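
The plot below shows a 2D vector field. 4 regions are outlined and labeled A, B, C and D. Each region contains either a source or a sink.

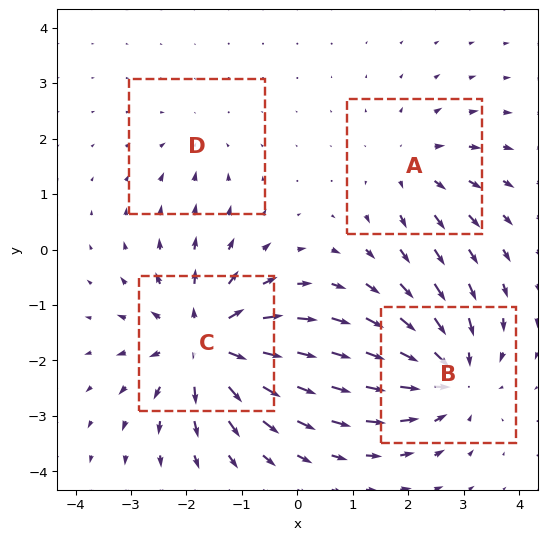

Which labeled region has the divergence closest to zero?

D

Divergence at each region's feature centre — A: about +3, B: about -5, C: about +7, D: about -2. Region D is closest to zero.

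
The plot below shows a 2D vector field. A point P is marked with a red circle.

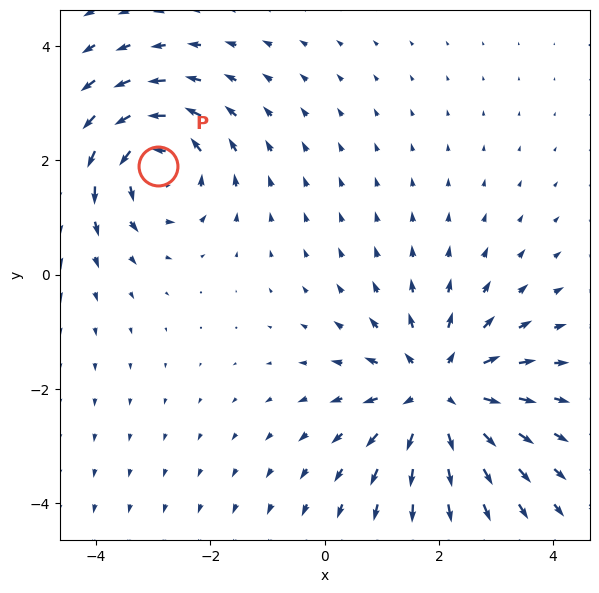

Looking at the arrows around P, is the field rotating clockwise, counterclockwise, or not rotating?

counterclockwise

Near P at (-2.9, 1.9) the arrows circulate counterclockwise. The curl (z-component) there is about +4; positive curl means counterclockwise rotation.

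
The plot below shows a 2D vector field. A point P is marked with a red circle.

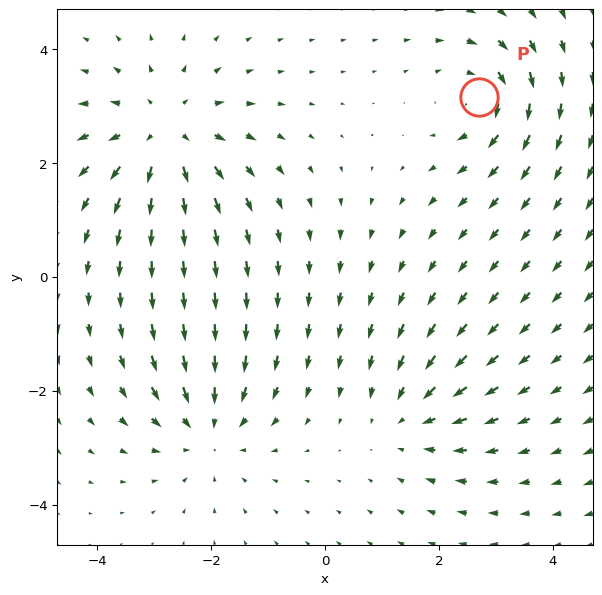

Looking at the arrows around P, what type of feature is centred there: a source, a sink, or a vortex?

vortex

At P (2.7, 3.2) the arrows circulate clockwise. Divergence ≈0, curl about -4 — near-zero divergence with nonzero curl is a vortex.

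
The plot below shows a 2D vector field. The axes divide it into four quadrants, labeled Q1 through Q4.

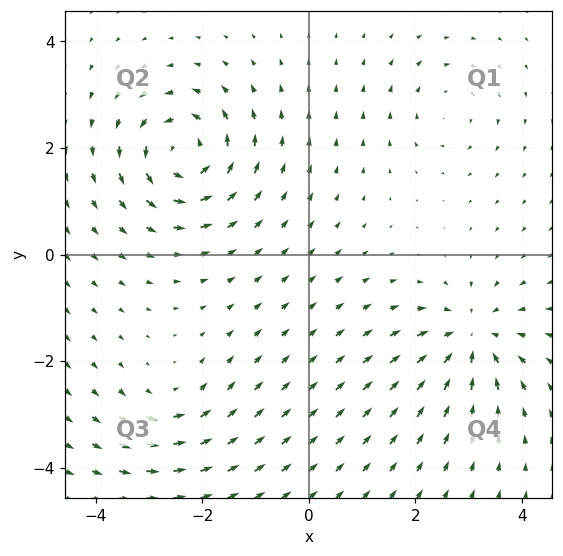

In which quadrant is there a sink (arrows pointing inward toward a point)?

The sink sits at approximately (3.1, -1.6), which lies in quadrant Q4. The divergence there is about -5, negative as expected for a sink.

Q4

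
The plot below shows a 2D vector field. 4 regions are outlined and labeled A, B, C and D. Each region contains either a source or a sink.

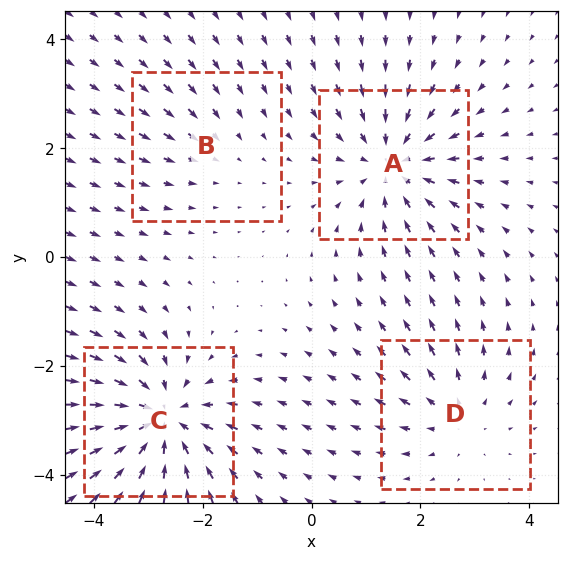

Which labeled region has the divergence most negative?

C

Divergence at each region's feature centre — A: about -5, B: about -2, C: about -6, D: about +3. Region C is most negative.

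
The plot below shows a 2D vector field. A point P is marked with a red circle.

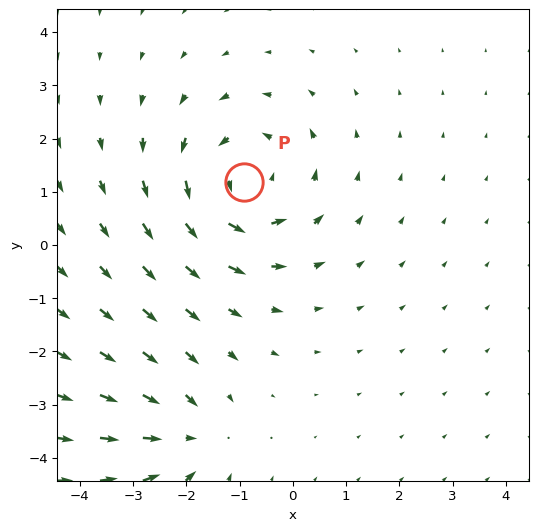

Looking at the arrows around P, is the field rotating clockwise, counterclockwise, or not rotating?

Near P at (-0.9, 1.2) the arrows circulate counterclockwise. The curl (z-component) there is about +4; positive curl means counterclockwise rotation.

counterclockwise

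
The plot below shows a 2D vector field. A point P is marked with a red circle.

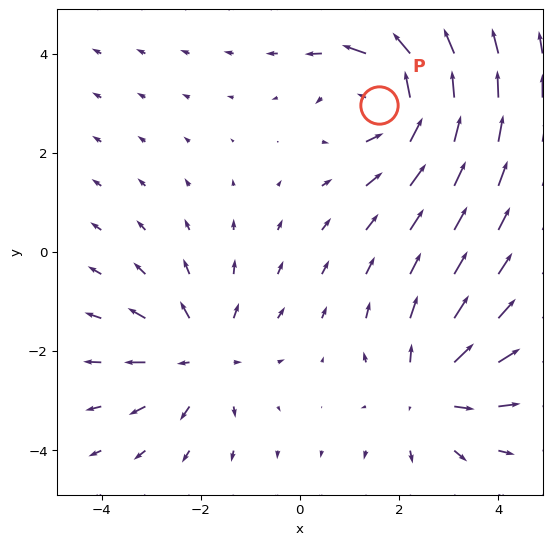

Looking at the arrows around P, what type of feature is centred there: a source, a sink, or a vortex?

vortex

At P (1.6, 3.0) the arrows circulate counterclockwise. Divergence ≈0, curl about +5 — near-zero divergence with nonzero curl is a vortex.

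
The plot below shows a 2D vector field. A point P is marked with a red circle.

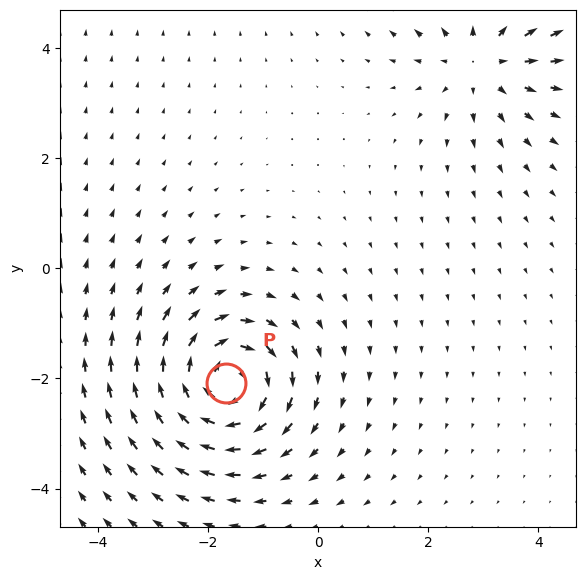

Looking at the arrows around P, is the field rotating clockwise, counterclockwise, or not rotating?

Near P at (-1.7, -2.1) the arrows circulate clockwise. The curl (z-component) there is about -5; negative curl means clockwise rotation.

clockwise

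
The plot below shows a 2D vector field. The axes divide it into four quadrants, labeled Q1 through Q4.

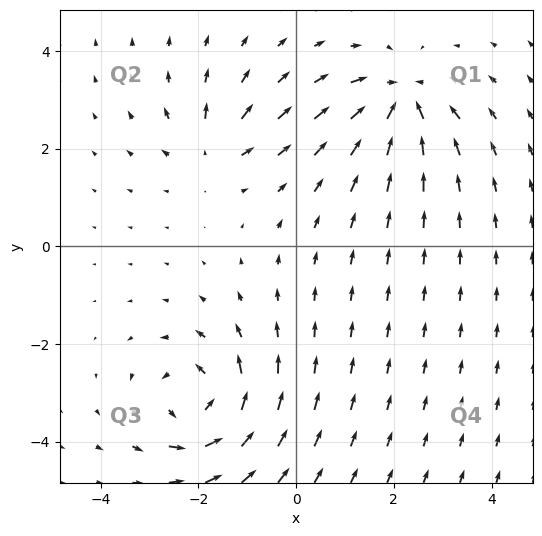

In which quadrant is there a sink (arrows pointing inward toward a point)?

Q1

The sink sits at approximately (2.2, 3.0), which lies in quadrant Q1. The divergence there is about -6, negative as expected for a sink.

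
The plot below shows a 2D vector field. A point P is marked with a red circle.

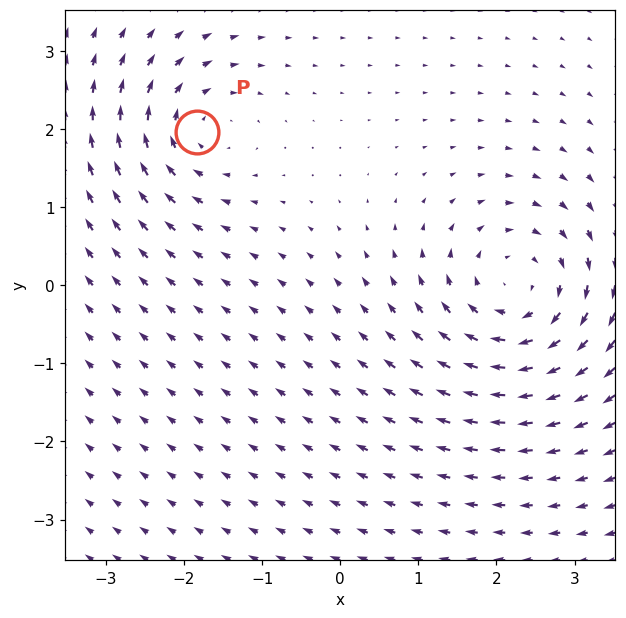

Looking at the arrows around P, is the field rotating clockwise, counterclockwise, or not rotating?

Near P at (-1.8, 2.0) the arrows circulate clockwise. The curl (z-component) there is about -4; negative curl means clockwise rotation.

clockwise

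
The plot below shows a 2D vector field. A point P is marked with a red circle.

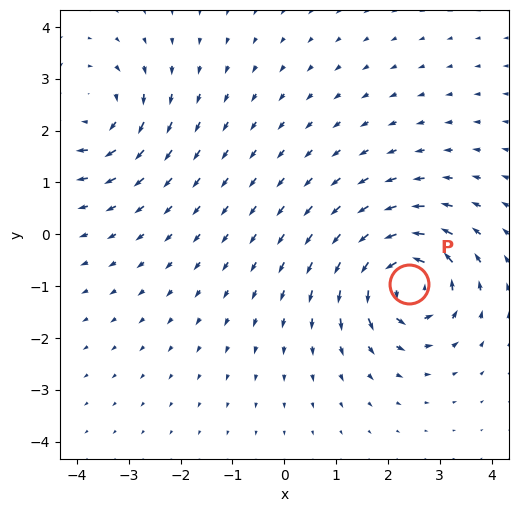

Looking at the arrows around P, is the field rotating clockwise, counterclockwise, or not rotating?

Near P at (2.4, -1.0) the arrows circulate counterclockwise. The curl (z-component) there is about +7; positive curl means counterclockwise rotation.

counterclockwise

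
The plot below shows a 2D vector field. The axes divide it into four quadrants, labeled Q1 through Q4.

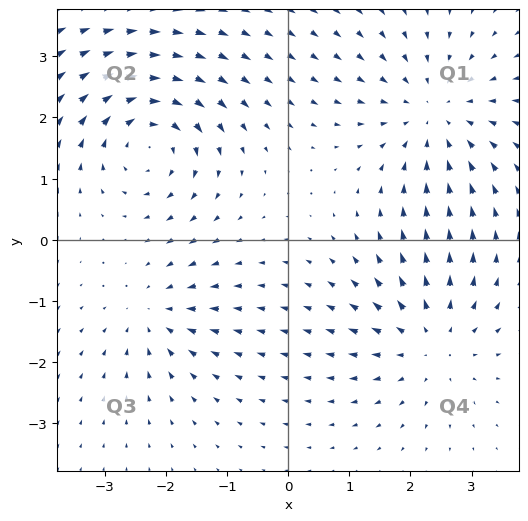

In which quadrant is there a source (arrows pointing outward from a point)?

Q4

The source sits at approximately (2.3, -1.7), which lies in quadrant Q4. The divergence there is about +4, positive as expected for a source.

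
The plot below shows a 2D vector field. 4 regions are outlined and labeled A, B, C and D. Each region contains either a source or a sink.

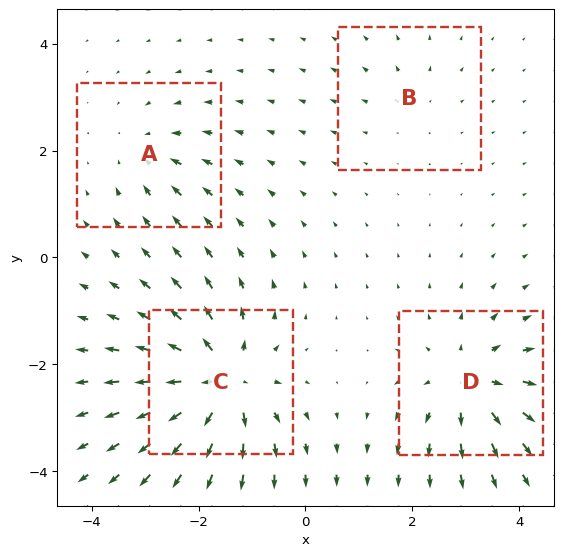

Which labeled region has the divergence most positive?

C

Divergence at each region's feature centre — A: about -4, B: about +2, C: about +8, D: about +6. Region C is most positive.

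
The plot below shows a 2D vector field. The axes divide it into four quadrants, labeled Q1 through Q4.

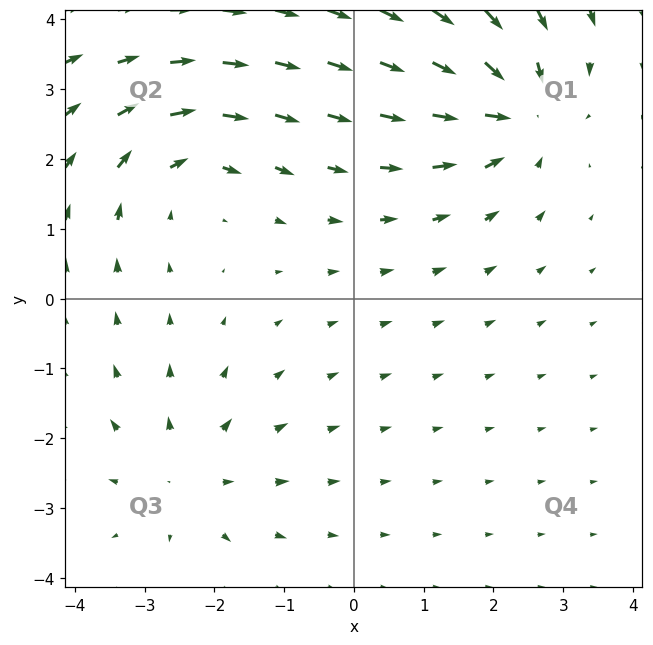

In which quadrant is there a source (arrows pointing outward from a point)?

The source sits at approximately (-2.4, -2.5), which lies in quadrant Q3. The divergence there is about +3, positive as expected for a source.

Q3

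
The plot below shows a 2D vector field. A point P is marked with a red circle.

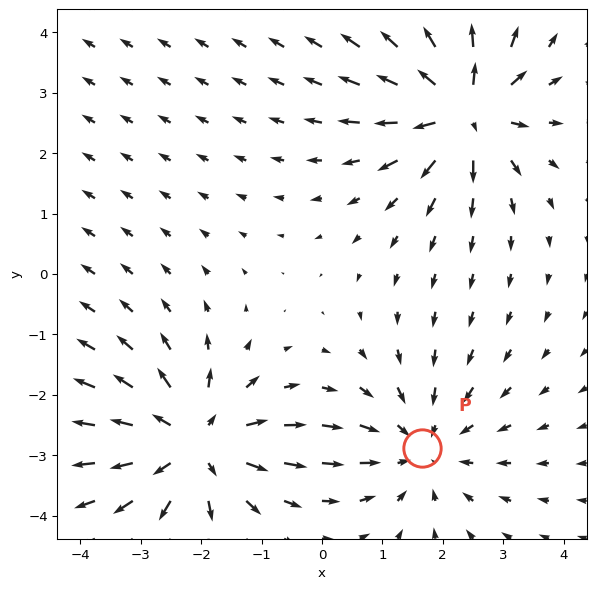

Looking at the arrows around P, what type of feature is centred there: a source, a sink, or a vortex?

sink

At P (1.7, -2.9) the arrows converge inward. Divergence about -3, curl ≈0 — negative divergence with near-zero curl is a sink.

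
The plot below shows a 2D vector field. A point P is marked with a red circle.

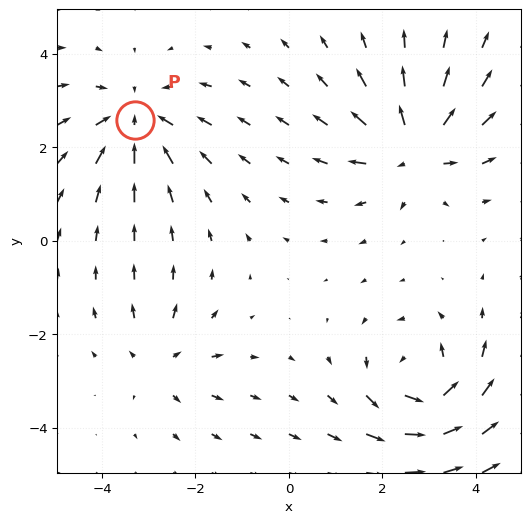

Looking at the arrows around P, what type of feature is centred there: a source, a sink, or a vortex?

sink

At P (-3.3, 2.6) the arrows converge inward. Divergence about -4, curl ≈0 — negative divergence with near-zero curl is a sink.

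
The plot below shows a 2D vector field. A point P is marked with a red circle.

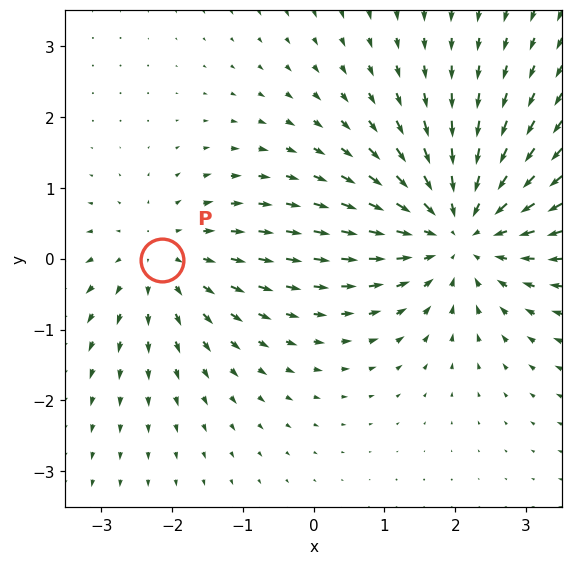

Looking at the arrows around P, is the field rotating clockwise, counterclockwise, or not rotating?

Near P at (-2.1, -0.0) the arrows show no circulation. The curl there is ≈0.

not rotating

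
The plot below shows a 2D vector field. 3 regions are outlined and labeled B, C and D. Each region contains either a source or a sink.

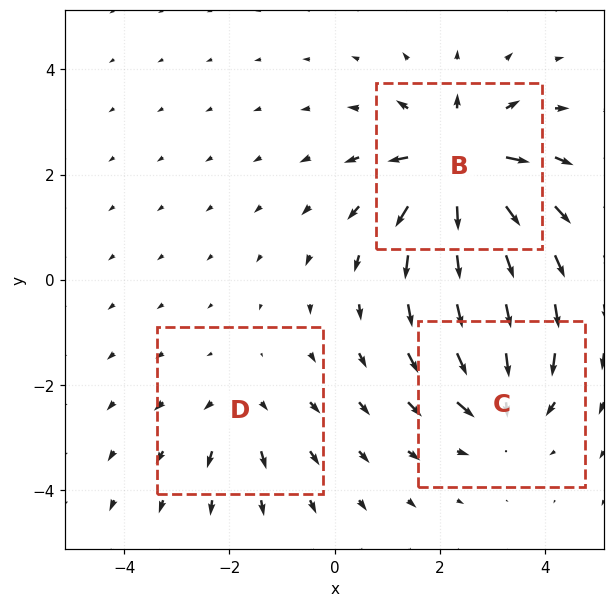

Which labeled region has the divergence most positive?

B

Divergence at each region's feature centre — B: about +6, C: about -4, D: about +2. Region B is most positive.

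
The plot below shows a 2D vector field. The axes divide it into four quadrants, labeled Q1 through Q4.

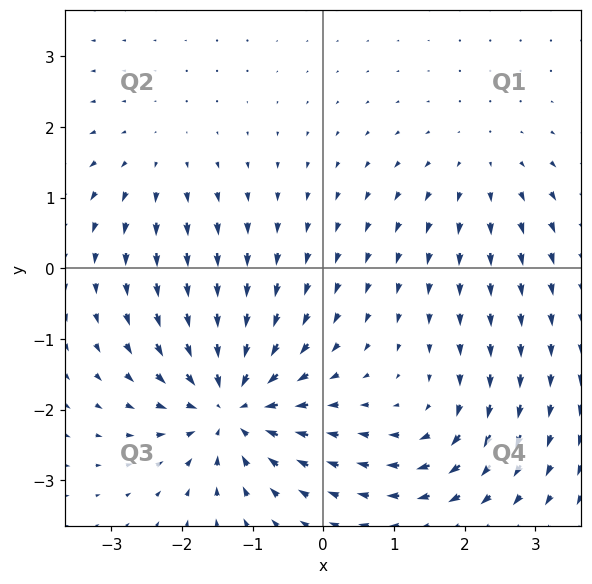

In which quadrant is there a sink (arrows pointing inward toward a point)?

Q3

The sink sits at approximately (-1.3, -1.9), which lies in quadrant Q3. The divergence there is about -6, negative as expected for a sink.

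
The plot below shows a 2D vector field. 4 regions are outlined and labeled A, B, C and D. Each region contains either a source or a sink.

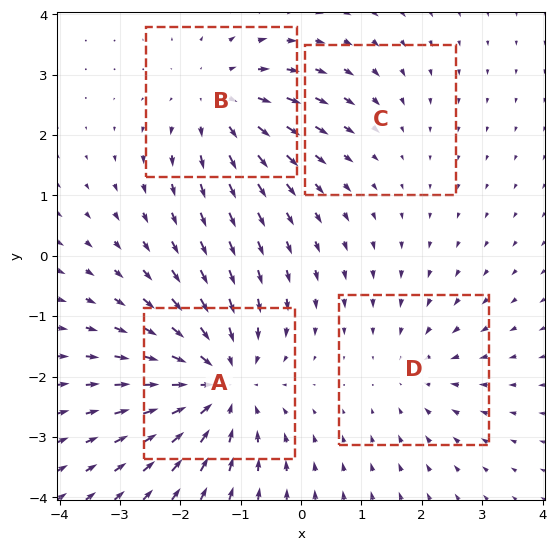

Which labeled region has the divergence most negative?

A

Divergence at each region's feature centre — A: about -6, B: about +4, C: about -2, D: about -3. Region A is most negative.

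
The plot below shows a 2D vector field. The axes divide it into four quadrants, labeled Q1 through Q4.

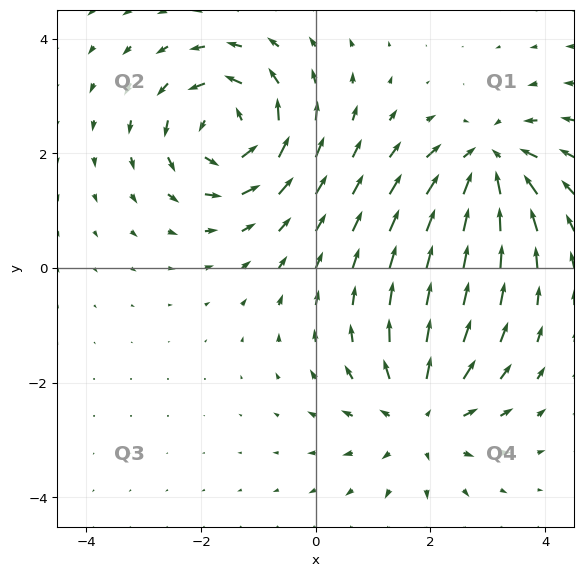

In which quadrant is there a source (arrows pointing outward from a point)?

Q4

The source sits at approximately (1.8, -2.6), which lies in quadrant Q4. The divergence there is about +4, positive as expected for a source.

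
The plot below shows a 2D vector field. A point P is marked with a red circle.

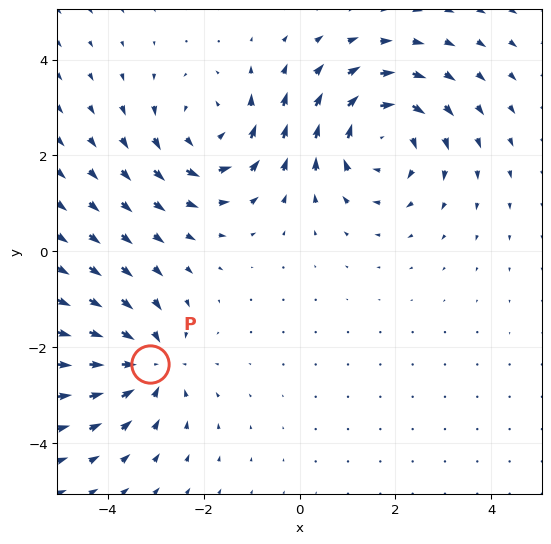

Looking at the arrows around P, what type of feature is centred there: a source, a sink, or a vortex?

At P (-3.1, -2.3) the arrows converge inward. Divergence about -4, curl ≈0 — negative divergence with near-zero curl is a sink.

sink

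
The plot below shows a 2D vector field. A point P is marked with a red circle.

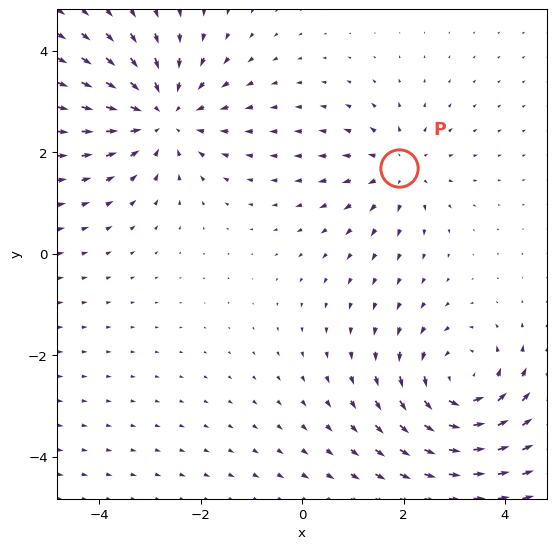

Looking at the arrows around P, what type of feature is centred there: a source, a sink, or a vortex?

source

At P (1.9, 1.7) the arrows spread outward. Divergence about +3, curl ≈0 — positive divergence with near-zero curl is a source.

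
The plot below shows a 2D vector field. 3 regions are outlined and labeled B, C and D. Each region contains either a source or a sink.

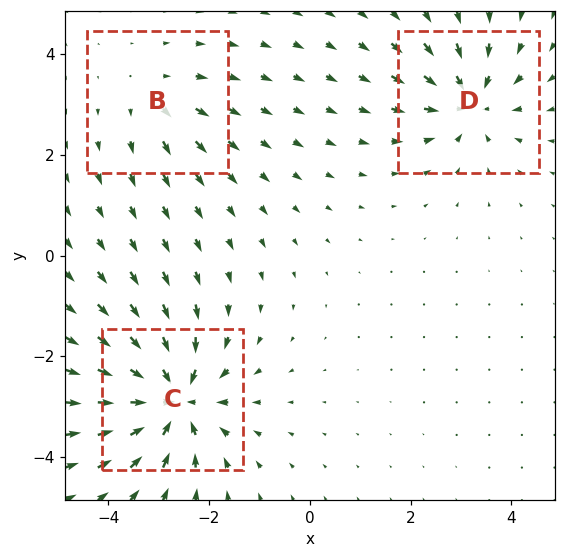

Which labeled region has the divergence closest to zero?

B

Divergence at each region's feature centre — B: about +2, C: about -6, D: about -4. Region B is closest to zero.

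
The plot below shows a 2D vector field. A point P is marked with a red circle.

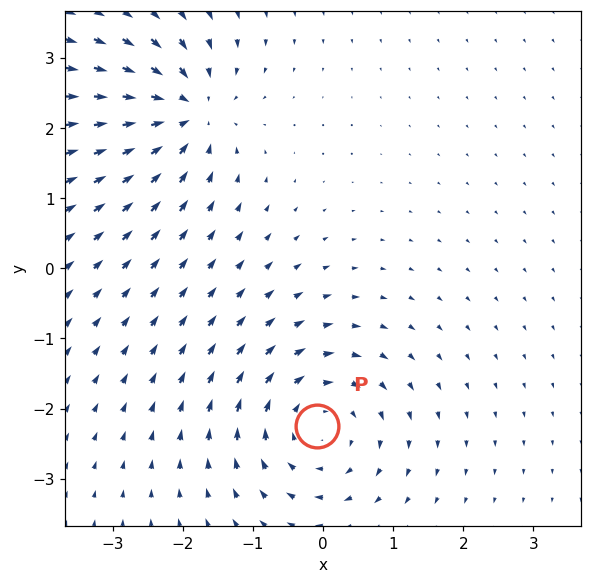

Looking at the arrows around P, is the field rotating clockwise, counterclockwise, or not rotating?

Near P at (-0.1, -2.3) the arrows circulate clockwise. The curl (z-component) there is about -4; negative curl means clockwise rotation.

clockwise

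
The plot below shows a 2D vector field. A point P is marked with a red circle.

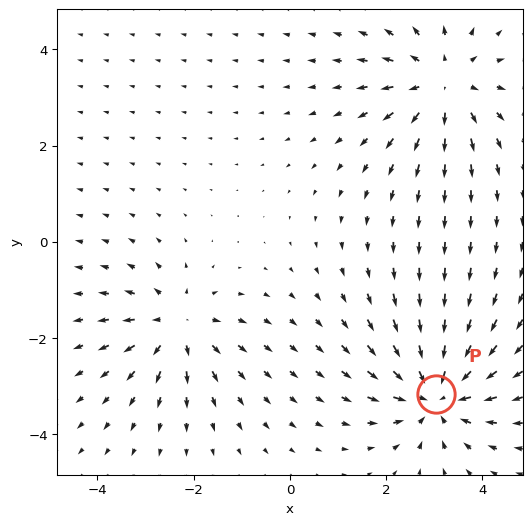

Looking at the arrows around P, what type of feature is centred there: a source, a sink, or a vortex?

At P (3.0, -3.2) the arrows converge inward. Divergence about -5, curl ≈0 — negative divergence with near-zero curl is a sink.

sink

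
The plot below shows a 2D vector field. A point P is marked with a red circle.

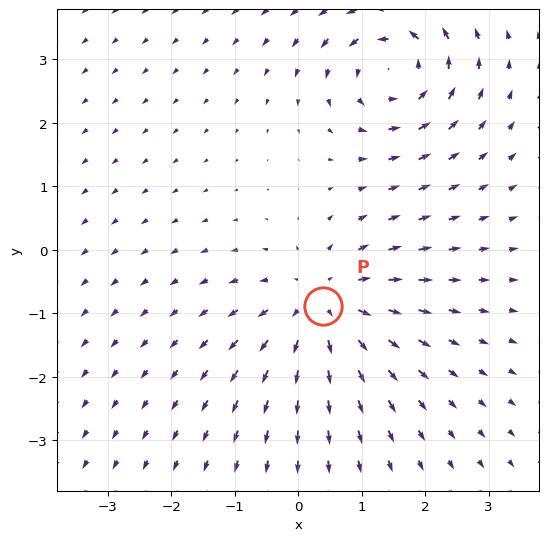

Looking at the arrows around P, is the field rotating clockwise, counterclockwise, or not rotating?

Near P at (0.4, -0.9) the arrows show no circulation. The curl there is ≈0.

not rotating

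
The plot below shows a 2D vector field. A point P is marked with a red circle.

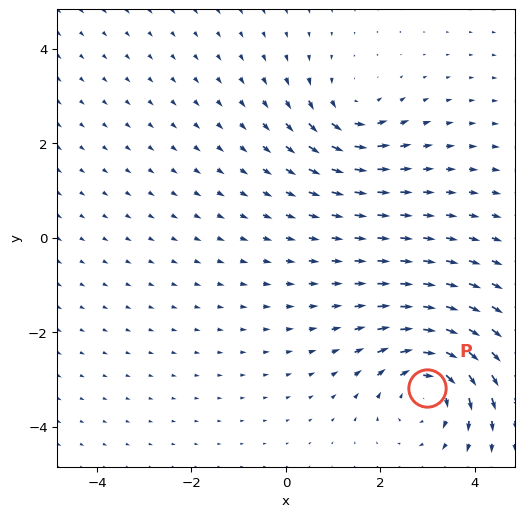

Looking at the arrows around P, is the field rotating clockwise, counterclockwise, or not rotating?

Near P at (3.0, -3.2) the arrows circulate clockwise. The curl (z-component) there is about -5; negative curl means clockwise rotation.

clockwise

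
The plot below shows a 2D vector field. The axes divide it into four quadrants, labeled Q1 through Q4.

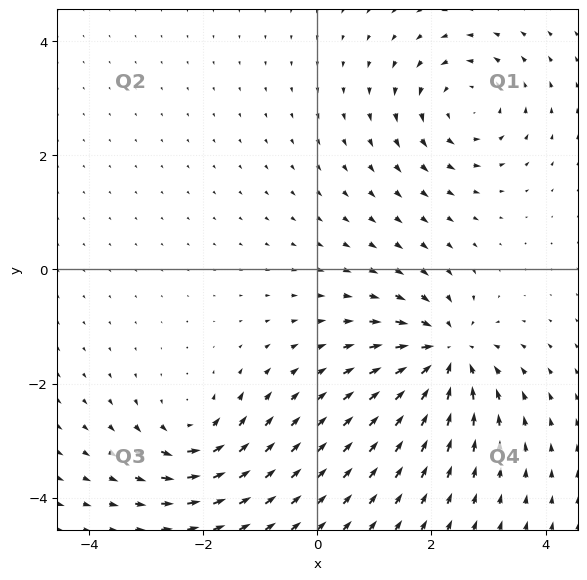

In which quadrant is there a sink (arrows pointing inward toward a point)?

The sink sits at approximately (2.3, -1.5), which lies in quadrant Q4. The divergence there is about -5, negative as expected for a sink.

Q4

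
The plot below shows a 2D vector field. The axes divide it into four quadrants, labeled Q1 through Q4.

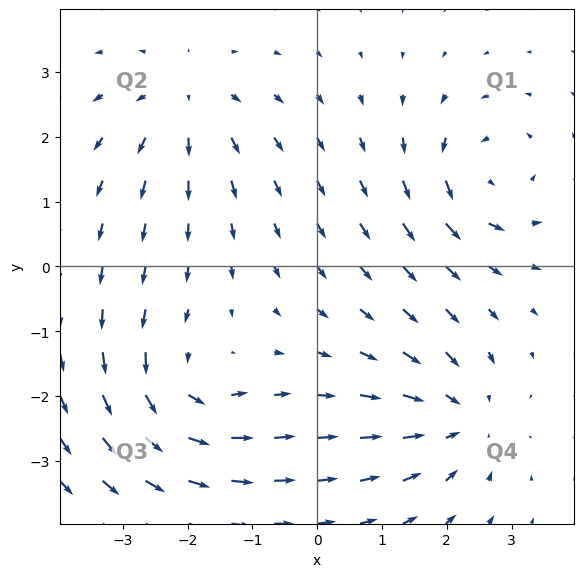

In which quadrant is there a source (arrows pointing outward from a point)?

Q2

The source sits at approximately (-2.0, 2.6), which lies in quadrant Q2. The divergence there is about +4, positive as expected for a source.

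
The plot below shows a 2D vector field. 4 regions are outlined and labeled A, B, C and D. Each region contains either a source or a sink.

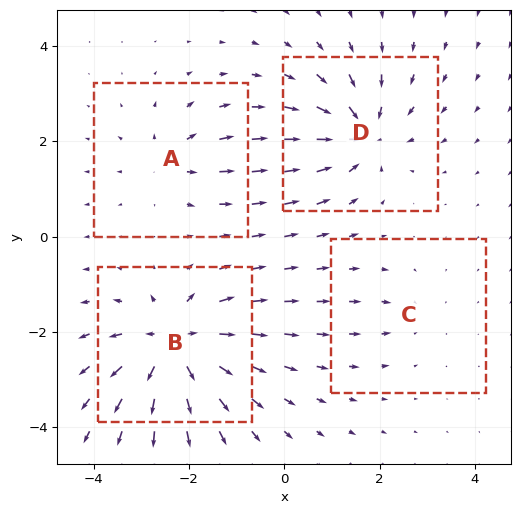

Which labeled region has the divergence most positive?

B

Divergence at each region's feature centre — A: about +4, B: about +8, C: about -2, D: about -6. Region B is most positive.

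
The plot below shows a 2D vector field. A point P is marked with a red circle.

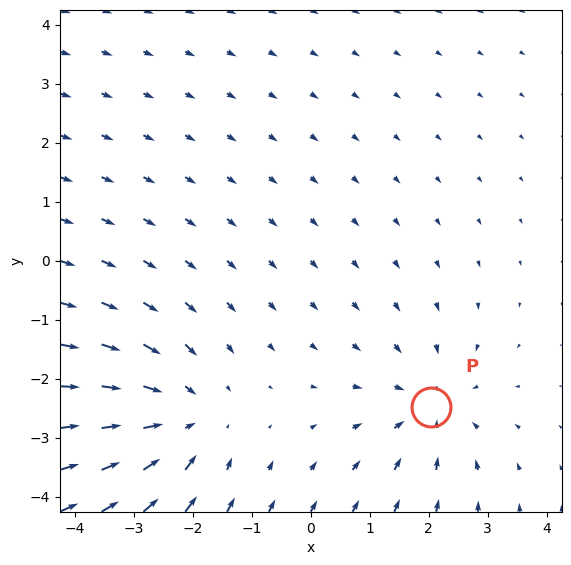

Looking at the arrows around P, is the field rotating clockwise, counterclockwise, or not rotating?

not rotating

Near P at (2.0, -2.5) the arrows show no circulation. The curl there is ≈0.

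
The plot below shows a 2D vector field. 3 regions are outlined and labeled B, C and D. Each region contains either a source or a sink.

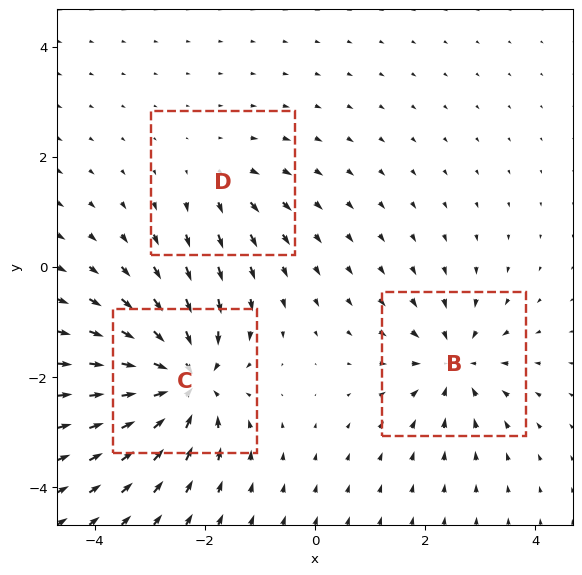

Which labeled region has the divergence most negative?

Divergence at each region's feature centre — B: about -4, C: about -6, D: about +2. Region C is most negative.

C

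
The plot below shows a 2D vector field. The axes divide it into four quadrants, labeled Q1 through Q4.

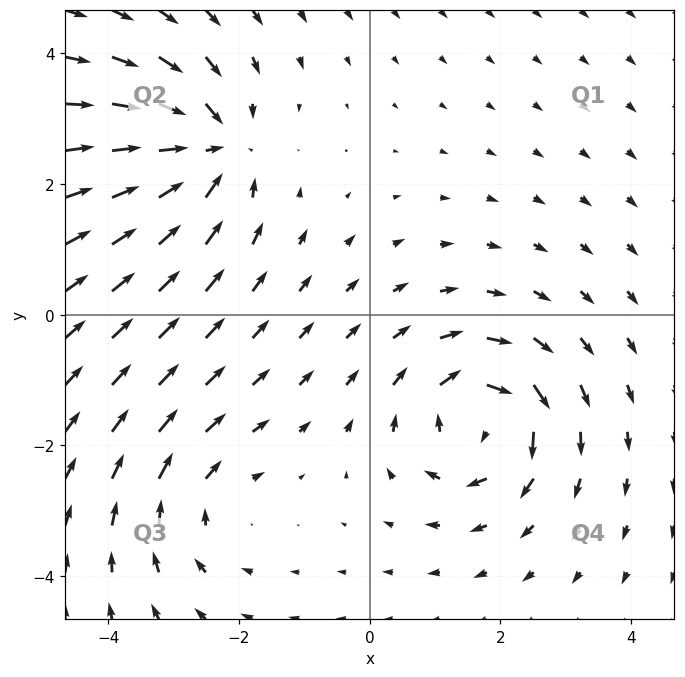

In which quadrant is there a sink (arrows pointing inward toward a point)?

Q2

The sink sits at approximately (-2.5, 2.5), which lies in quadrant Q2. The divergence there is about -6, negative as expected for a sink.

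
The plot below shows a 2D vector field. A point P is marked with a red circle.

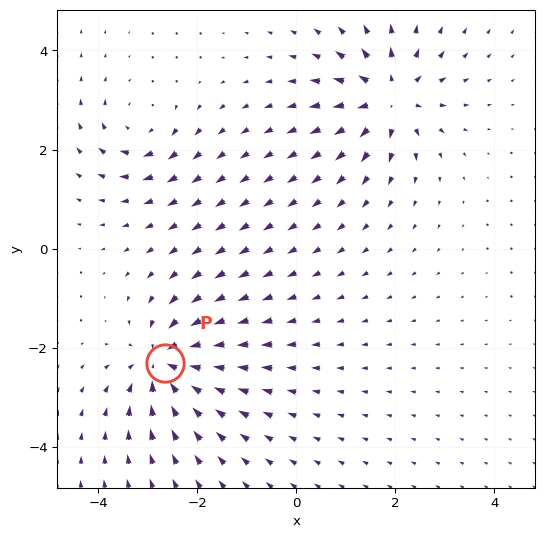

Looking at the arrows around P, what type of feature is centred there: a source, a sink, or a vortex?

At P (-2.6, -2.3) the arrows converge inward. Divergence about -6, curl ≈0 — negative divergence with near-zero curl is a sink.

sink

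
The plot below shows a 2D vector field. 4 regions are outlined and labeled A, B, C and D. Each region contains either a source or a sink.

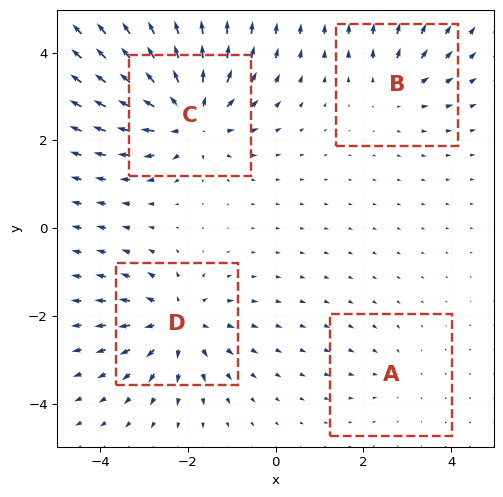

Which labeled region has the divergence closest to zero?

A

Divergence at each region's feature centre — A: about -2, B: about +3, C: about +7, D: about +5. Region A is closest to zero.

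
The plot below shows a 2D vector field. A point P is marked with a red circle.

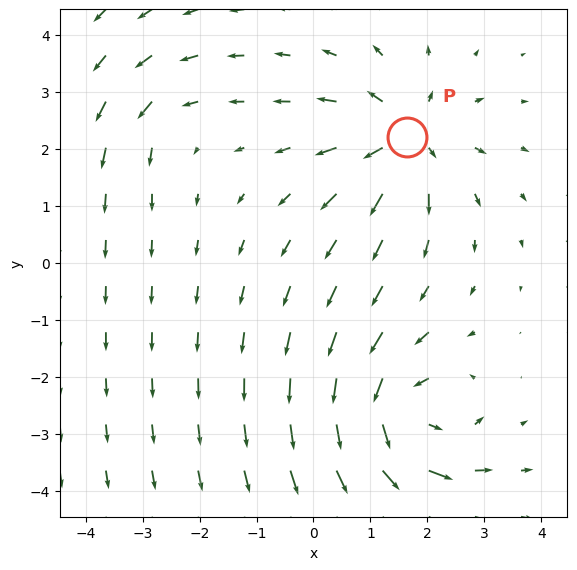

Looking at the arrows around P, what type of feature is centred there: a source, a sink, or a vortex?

At P (1.6, 2.2) the arrows spread outward. Divergence about +6, curl ≈0 — positive divergence with near-zero curl is a source.

source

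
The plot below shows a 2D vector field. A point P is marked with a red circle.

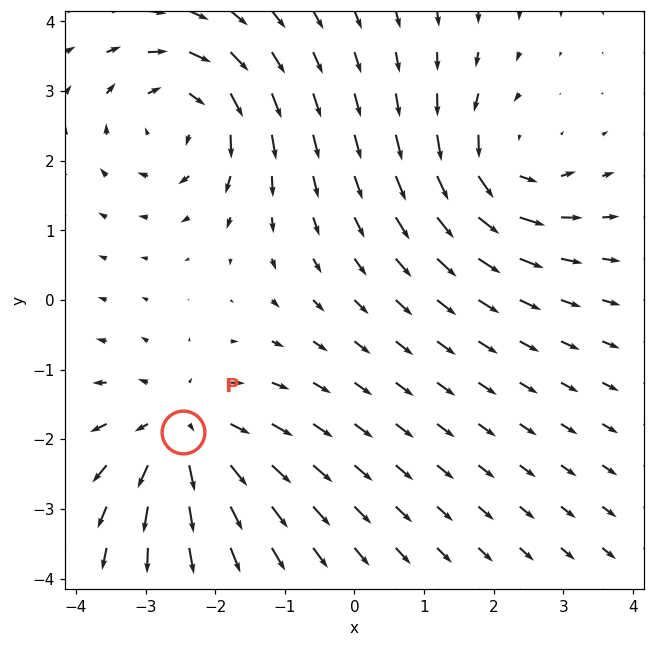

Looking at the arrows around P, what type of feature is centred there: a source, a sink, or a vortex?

source

At P (-2.5, -1.9) the arrows spread outward. Divergence about +5, curl ≈0 — positive divergence with near-zero curl is a source.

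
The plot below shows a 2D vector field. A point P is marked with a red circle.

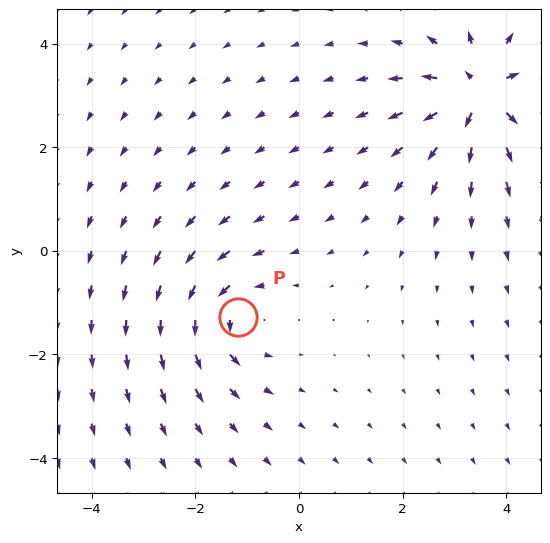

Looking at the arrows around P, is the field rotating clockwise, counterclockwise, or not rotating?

counterclockwise

Near P at (-1.2, -1.3) the arrows circulate counterclockwise. The curl (z-component) there is about +4; positive curl means counterclockwise rotation.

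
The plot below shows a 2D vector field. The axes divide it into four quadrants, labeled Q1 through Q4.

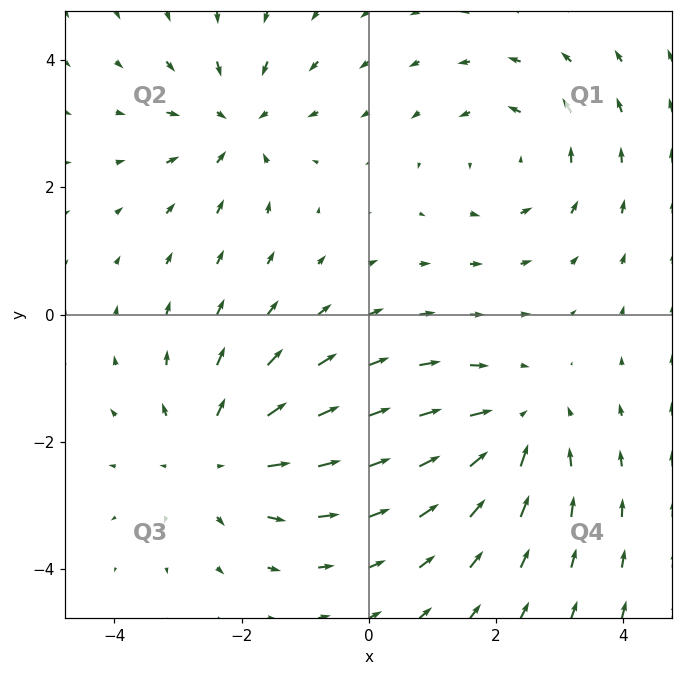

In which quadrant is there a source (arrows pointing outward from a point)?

The source sits at approximately (-2.4, -2.2), which lies in quadrant Q3. The divergence there is about +3, positive as expected for a source.

Q3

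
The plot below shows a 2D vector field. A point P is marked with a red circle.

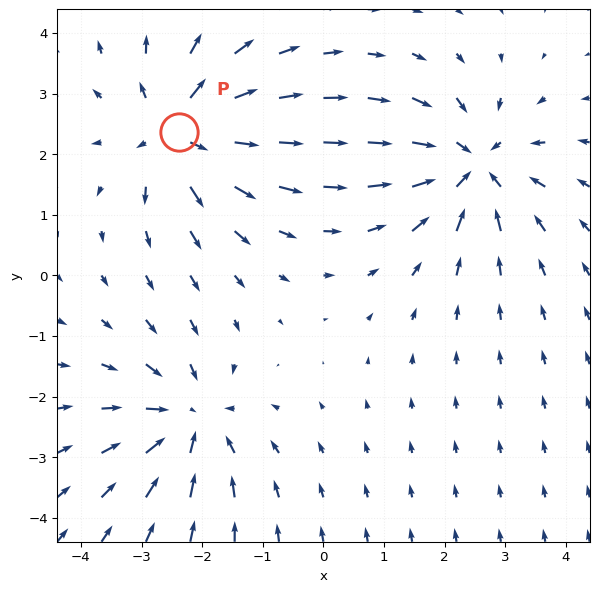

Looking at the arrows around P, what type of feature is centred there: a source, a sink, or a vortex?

At P (-2.4, 2.4) the arrows spread outward. Divergence about +5, curl ≈0 — positive divergence with near-zero curl is a source.

source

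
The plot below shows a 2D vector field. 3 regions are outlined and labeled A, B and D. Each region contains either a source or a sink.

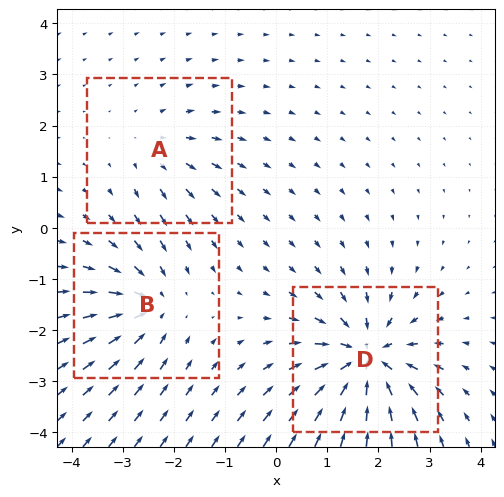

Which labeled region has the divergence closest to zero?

Divergence at each region's feature centre — A: about +3, B: about -4, D: about -7. Region A is closest to zero.

A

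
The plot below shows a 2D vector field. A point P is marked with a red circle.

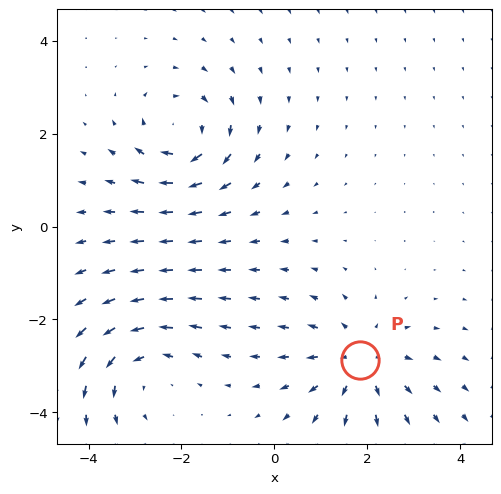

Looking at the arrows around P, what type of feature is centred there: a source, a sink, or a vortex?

source

At P (1.8, -2.9) the arrows spread outward. Divergence about +4, curl ≈0 — positive divergence with near-zero curl is a source.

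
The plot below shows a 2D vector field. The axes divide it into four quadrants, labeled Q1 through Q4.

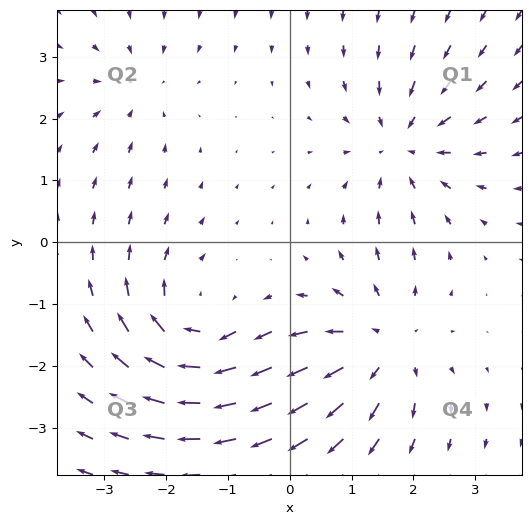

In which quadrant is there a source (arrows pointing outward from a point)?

The source sits at approximately (1.5, -1.7), which lies in quadrant Q4. The divergence there is about +4, positive as expected for a source.

Q4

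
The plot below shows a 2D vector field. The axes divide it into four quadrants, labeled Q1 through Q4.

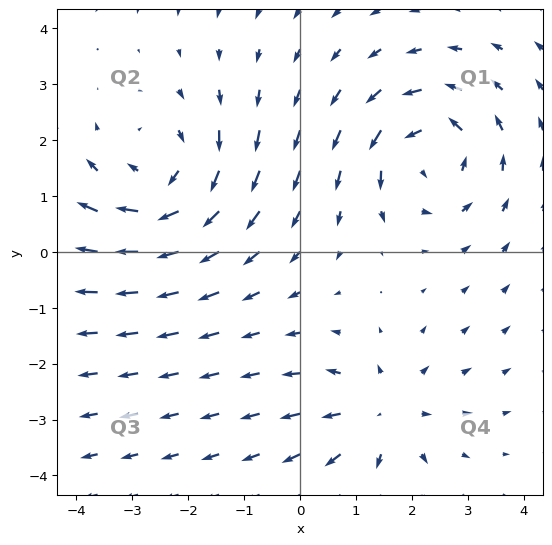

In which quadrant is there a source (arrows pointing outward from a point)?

The source sits at approximately (1.5, -2.9), which lies in quadrant Q4. The divergence there is about +3, positive as expected for a source.

Q4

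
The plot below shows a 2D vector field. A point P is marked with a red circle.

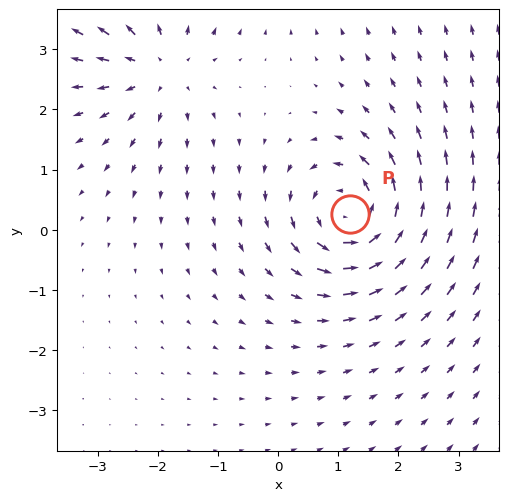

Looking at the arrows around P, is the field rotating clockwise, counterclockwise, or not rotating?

counterclockwise

Near P at (1.2, 0.3) the arrows circulate counterclockwise. The curl (z-component) there is about +6; positive curl means counterclockwise rotation.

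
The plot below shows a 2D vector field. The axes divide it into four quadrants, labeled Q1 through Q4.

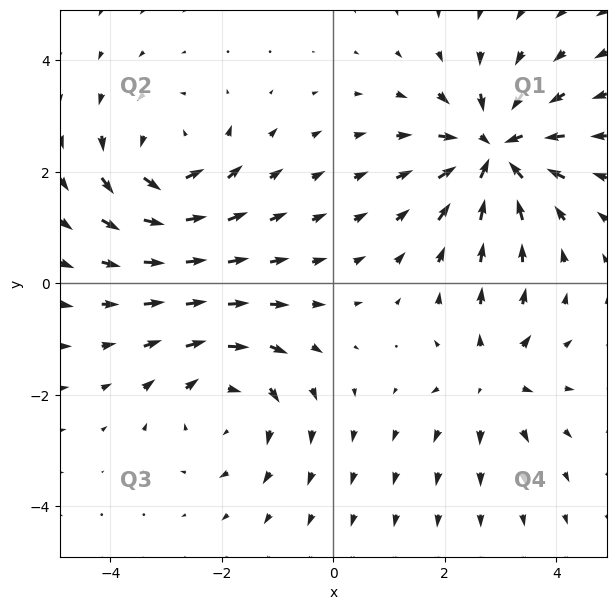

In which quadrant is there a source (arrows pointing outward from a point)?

Q4

The source sits at approximately (2.8, -1.7), which lies in quadrant Q4. The divergence there is about +3, positive as expected for a source.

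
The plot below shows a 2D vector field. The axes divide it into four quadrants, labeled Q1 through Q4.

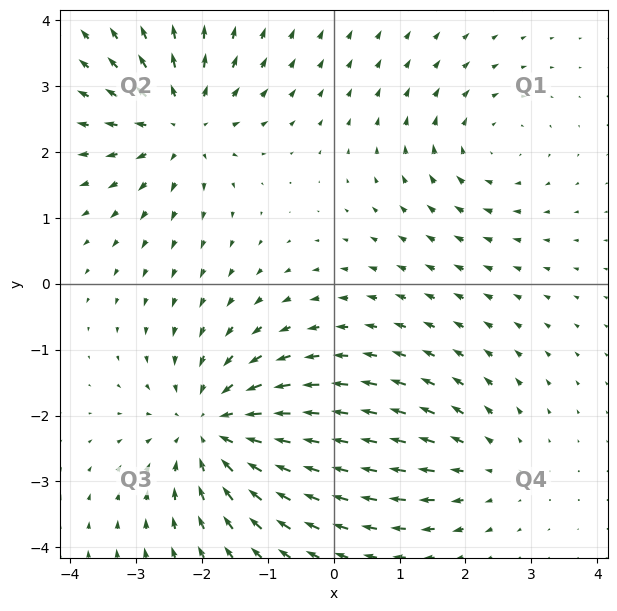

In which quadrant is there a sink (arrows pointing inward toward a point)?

The sink sits at approximately (-1.8, -2.2), which lies in quadrant Q3. The divergence there is about -4, negative as expected for a sink.

Q3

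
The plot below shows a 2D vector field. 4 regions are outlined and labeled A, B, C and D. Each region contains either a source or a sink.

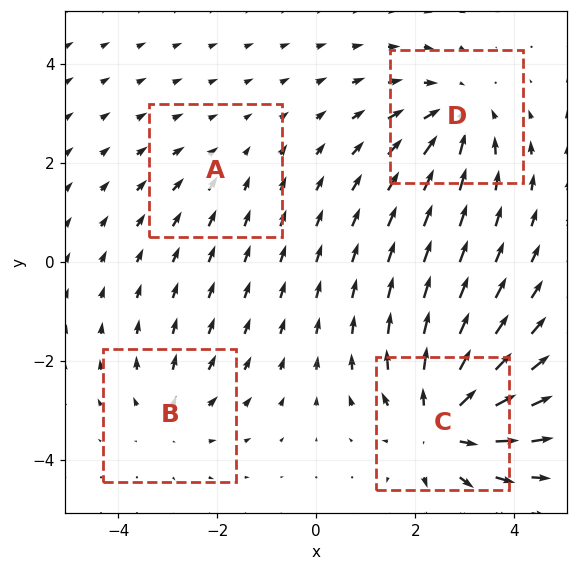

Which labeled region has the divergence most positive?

Divergence at each region's feature centre — A: about -2, B: about +3, C: about +6, D: about -4. Region C is most positive.

C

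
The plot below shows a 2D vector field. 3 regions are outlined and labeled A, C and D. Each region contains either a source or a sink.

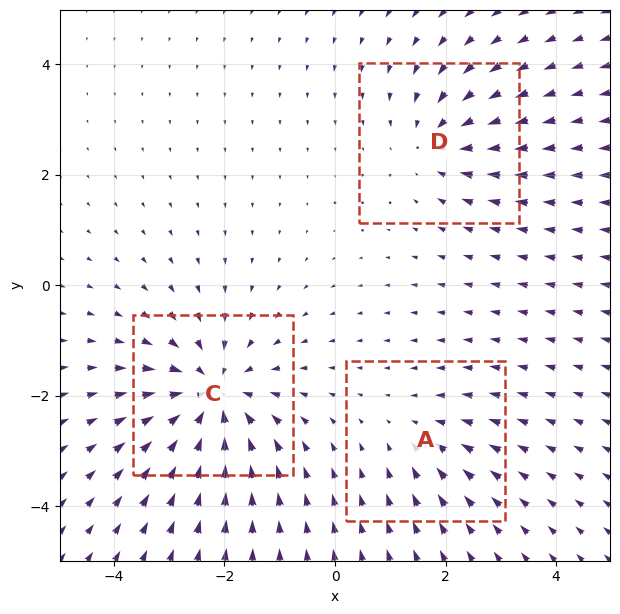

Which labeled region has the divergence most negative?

Divergence at each region's feature centre — A: about -2, C: about -5, D: about -3. Region C is most negative.

C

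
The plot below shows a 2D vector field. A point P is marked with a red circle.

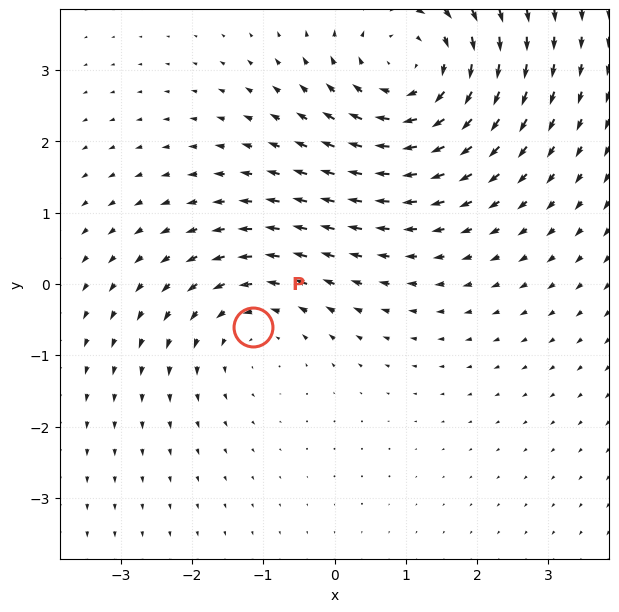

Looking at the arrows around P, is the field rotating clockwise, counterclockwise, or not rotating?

Near P at (-1.1, -0.6) the arrows circulate counterclockwise. The curl (z-component) there is about +3; positive curl means counterclockwise rotation.

counterclockwise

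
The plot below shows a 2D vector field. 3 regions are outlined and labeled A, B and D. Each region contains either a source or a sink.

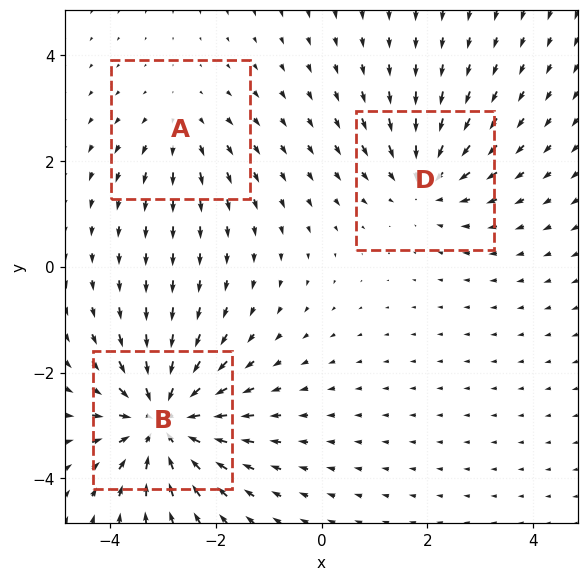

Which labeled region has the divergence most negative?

B

Divergence at each region's feature centre — A: about +2, B: about -5, D: about -3. Region B is most negative.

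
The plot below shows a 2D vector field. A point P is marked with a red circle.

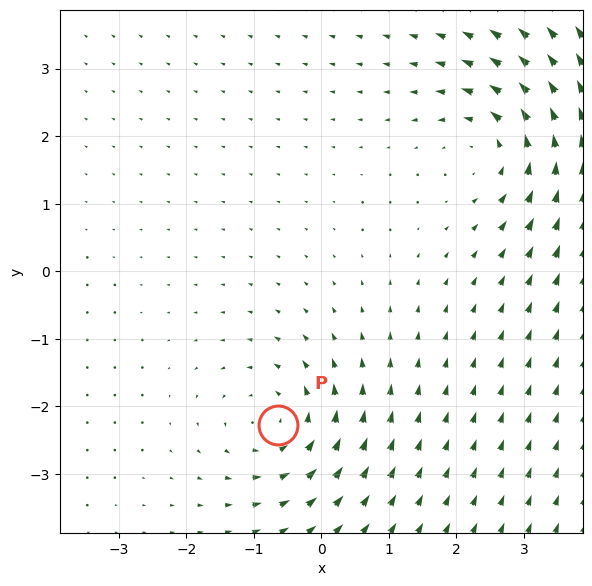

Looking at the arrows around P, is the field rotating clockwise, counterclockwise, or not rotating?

counterclockwise

Near P at (-0.6, -2.3) the arrows circulate counterclockwise. The curl (z-component) there is about +4; positive curl means counterclockwise rotation.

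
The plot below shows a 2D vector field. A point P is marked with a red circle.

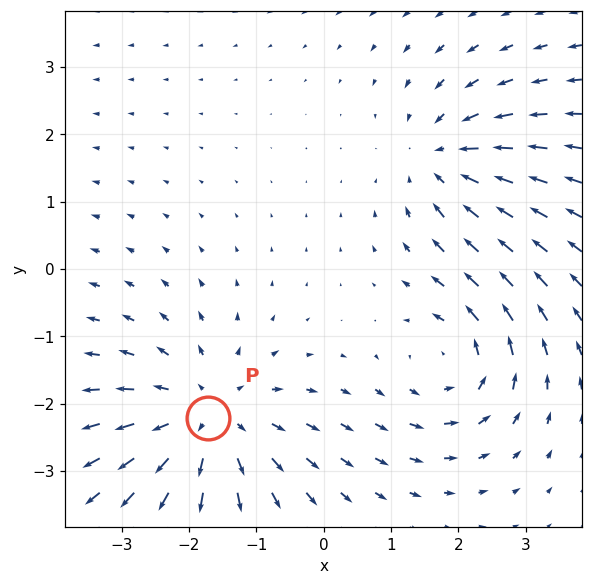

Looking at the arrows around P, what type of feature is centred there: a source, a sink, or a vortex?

source

At P (-1.7, -2.2) the arrows spread outward. Divergence about +4, curl ≈0 — positive divergence with near-zero curl is a source.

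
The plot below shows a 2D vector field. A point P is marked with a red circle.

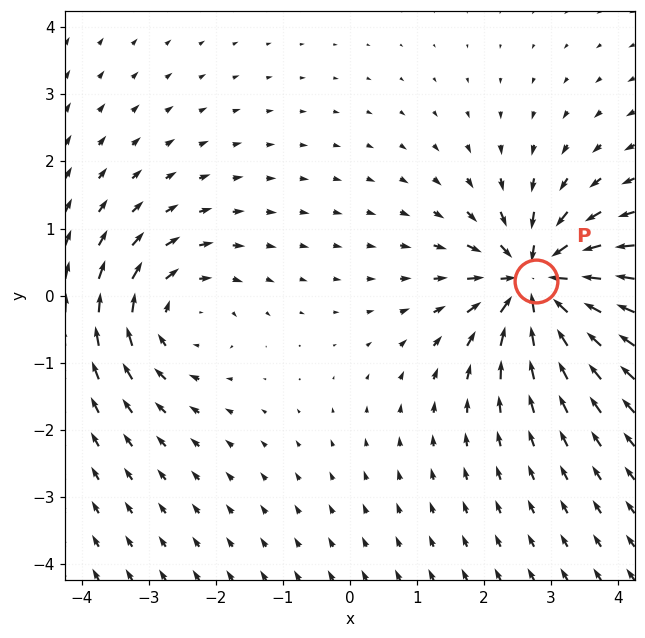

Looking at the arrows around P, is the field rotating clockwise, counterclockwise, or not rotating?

Near P at (2.8, 0.2) the arrows show no circulation. The curl there is ≈0.

not rotating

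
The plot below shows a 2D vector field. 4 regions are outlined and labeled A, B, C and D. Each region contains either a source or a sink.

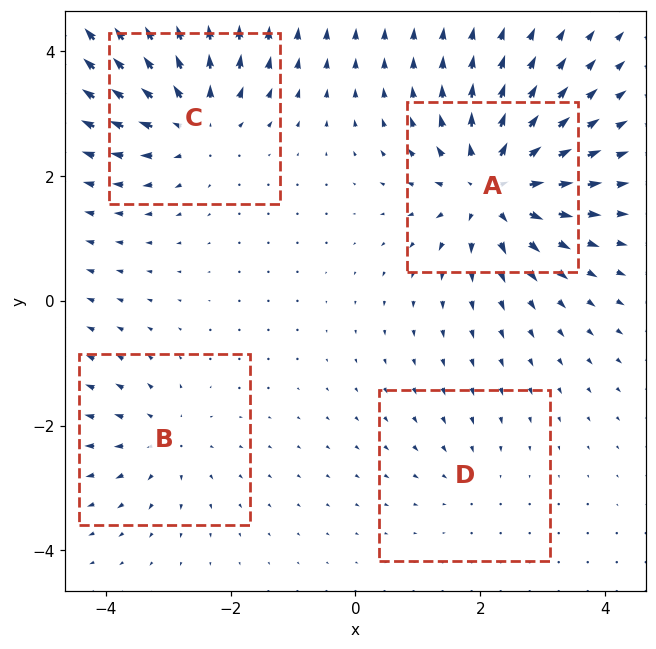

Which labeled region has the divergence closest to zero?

Divergence at each region's feature centre — A: about +8, B: about +4, C: about +6, D: about -2. Region D is closest to zero.

D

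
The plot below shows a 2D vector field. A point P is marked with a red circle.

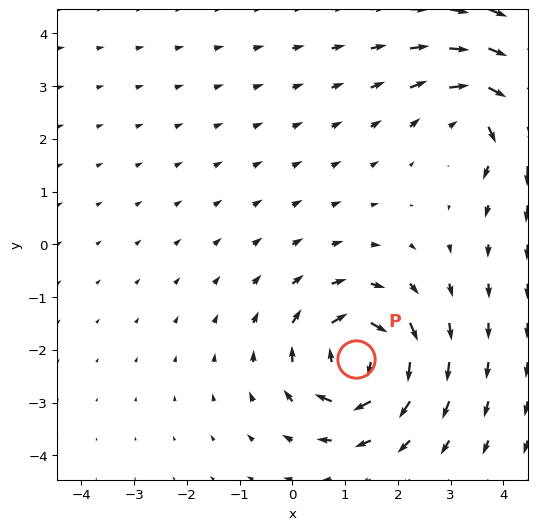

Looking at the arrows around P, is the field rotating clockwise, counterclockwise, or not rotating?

Near P at (1.2, -2.2) the arrows circulate clockwise. The curl (z-component) there is about -4; negative curl means clockwise rotation.

clockwise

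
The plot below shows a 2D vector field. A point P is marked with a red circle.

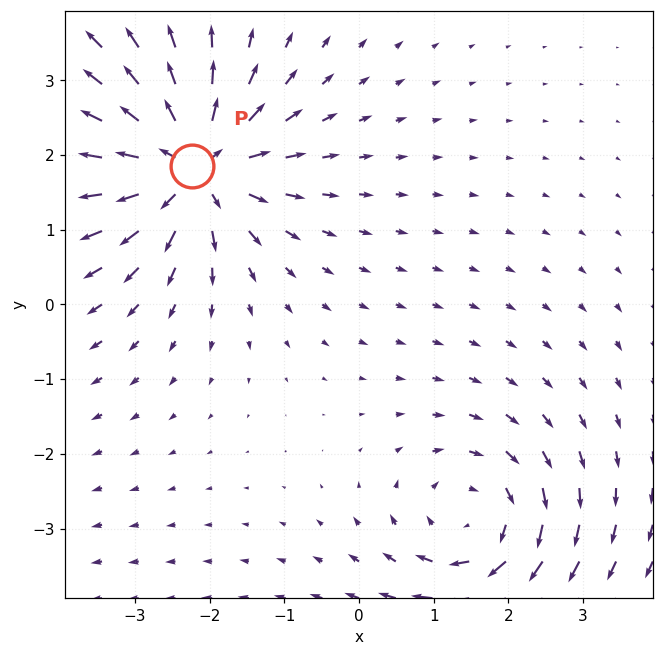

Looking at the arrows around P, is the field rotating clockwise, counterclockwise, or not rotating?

Near P at (-2.2, 1.9) the arrows show no circulation. The curl there is ≈0.

not rotating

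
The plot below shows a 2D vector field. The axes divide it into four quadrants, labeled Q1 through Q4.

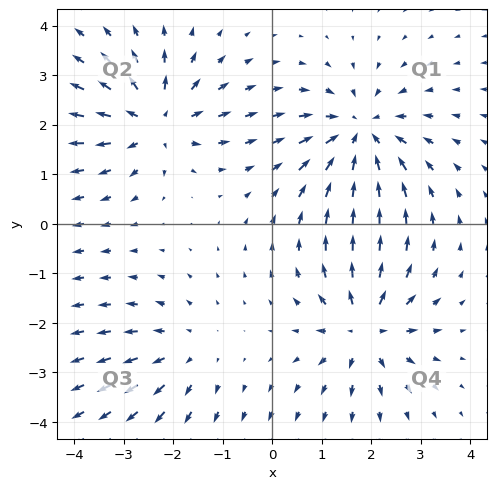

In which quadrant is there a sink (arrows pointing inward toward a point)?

The sink sits at approximately (1.8, 1.8), which lies in quadrant Q1. The divergence there is about -5, negative as expected for a sink.

Q1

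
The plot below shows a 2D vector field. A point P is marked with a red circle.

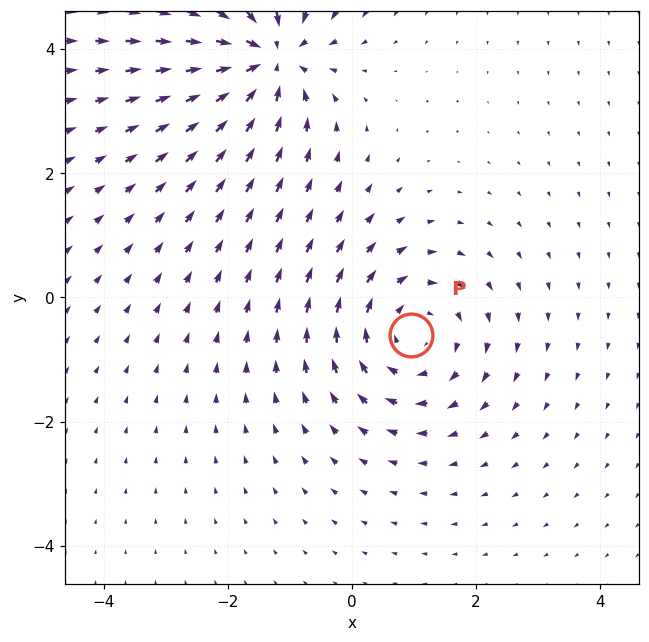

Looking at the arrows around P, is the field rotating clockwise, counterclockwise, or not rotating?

Near P at (1.0, -0.6) the arrows circulate clockwise. The curl (z-component) there is about -4; negative curl means clockwise rotation.

clockwise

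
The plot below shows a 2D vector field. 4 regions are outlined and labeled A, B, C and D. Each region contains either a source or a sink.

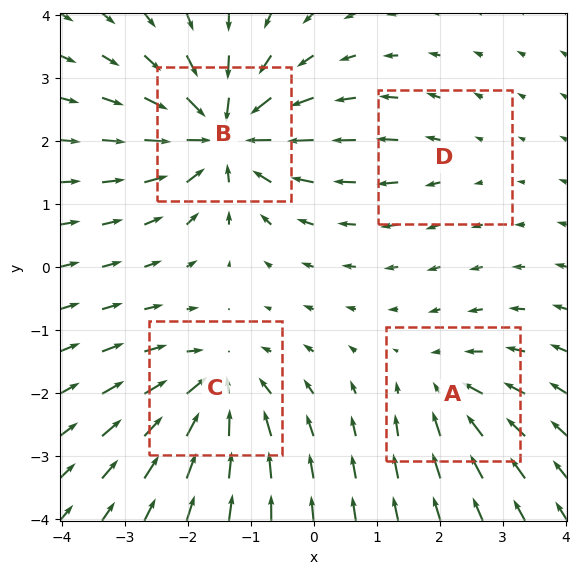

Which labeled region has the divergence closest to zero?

D

Divergence at each region's feature centre — A: about -4, B: about -8, C: about -6, D: about +2. Region D is closest to zero.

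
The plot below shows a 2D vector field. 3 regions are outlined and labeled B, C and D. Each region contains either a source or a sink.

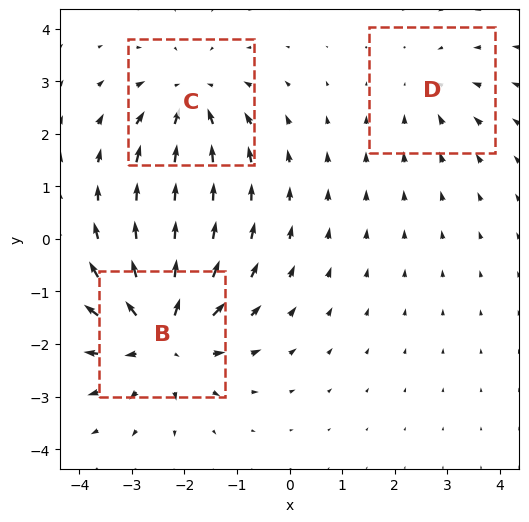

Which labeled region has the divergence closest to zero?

D

Divergence at each region's feature centre — B: about +5, C: about -3, D: about -2. Region D is closest to zero.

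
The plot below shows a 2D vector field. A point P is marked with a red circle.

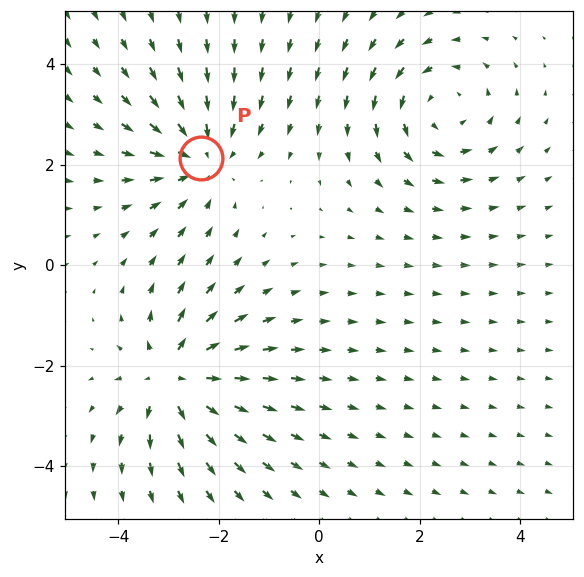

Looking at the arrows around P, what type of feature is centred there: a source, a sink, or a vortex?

At P (-2.4, 2.1) the arrows converge inward. Divergence about -4, curl ≈0 — negative divergence with near-zero curl is a sink.

sink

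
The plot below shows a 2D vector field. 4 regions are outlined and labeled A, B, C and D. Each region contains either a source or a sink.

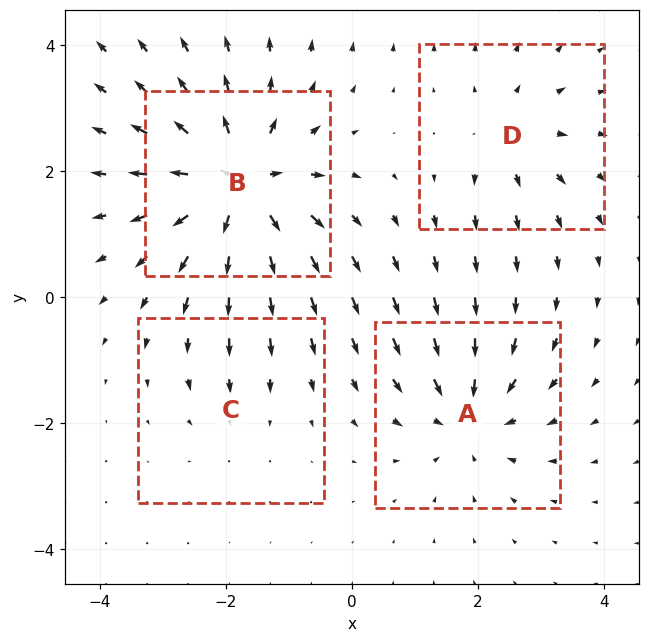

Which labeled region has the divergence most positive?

Divergence at each region's feature centre — A: about -5, B: about +8, C: about -2, D: about +4. Region B is most positive.

B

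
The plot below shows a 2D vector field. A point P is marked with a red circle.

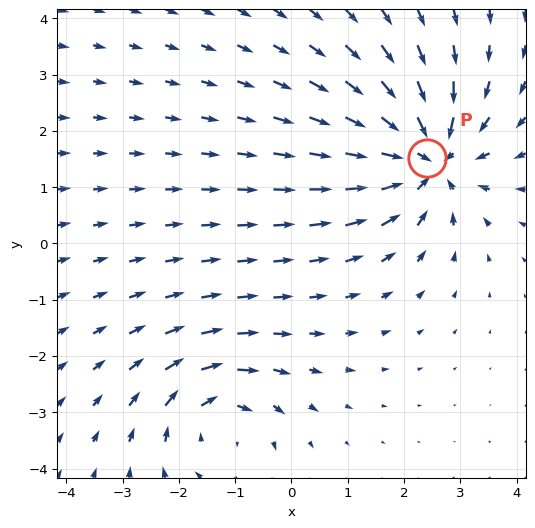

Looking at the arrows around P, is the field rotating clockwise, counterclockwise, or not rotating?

Near P at (2.4, 1.5) the arrows show no circulation. The curl there is ≈0.

not rotating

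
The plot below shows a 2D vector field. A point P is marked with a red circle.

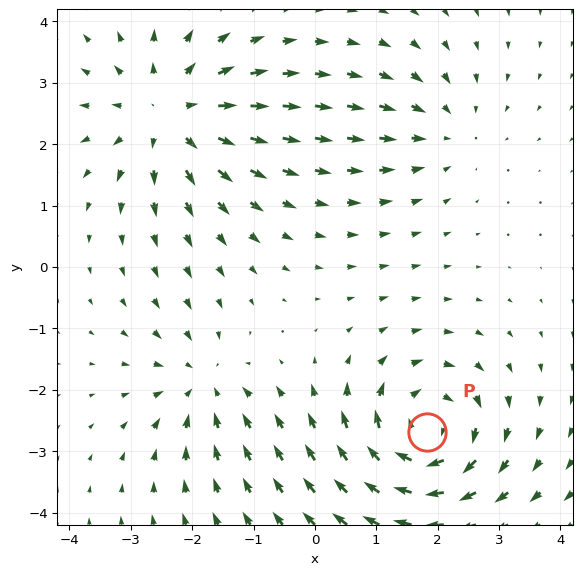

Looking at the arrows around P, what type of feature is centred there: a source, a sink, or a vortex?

vortex

At P (1.8, -2.7) the arrows circulate clockwise. Divergence ≈0, curl about -6 — near-zero divergence with nonzero curl is a vortex.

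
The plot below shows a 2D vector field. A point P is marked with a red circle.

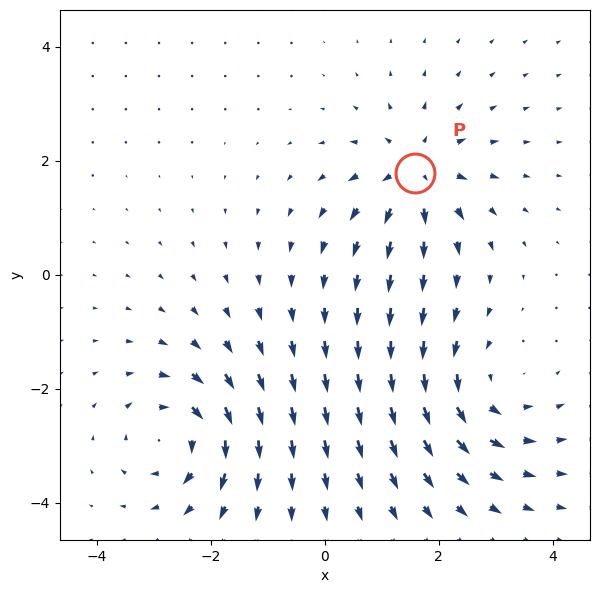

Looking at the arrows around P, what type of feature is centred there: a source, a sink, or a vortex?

source

At P (1.6, 1.8) the arrows spread outward. Divergence about +5, curl ≈0 — positive divergence with near-zero curl is a source.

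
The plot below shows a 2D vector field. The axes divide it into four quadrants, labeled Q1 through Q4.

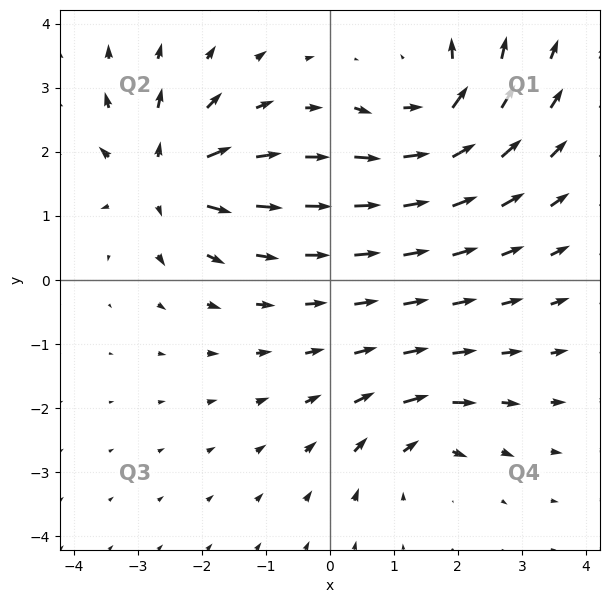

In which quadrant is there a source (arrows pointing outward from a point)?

Q2

The source sits at approximately (-2.6, 1.6), which lies in quadrant Q2. The divergence there is about +5, positive as expected for a source.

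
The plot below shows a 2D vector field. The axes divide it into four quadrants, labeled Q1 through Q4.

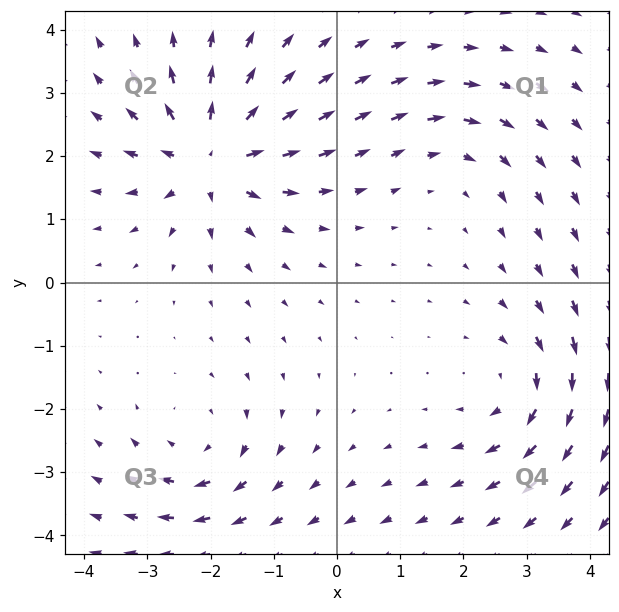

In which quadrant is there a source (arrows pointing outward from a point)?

Q2

The source sits at approximately (-2.0, 2.0), which lies in quadrant Q2. The divergence there is about +6, positive as expected for a source.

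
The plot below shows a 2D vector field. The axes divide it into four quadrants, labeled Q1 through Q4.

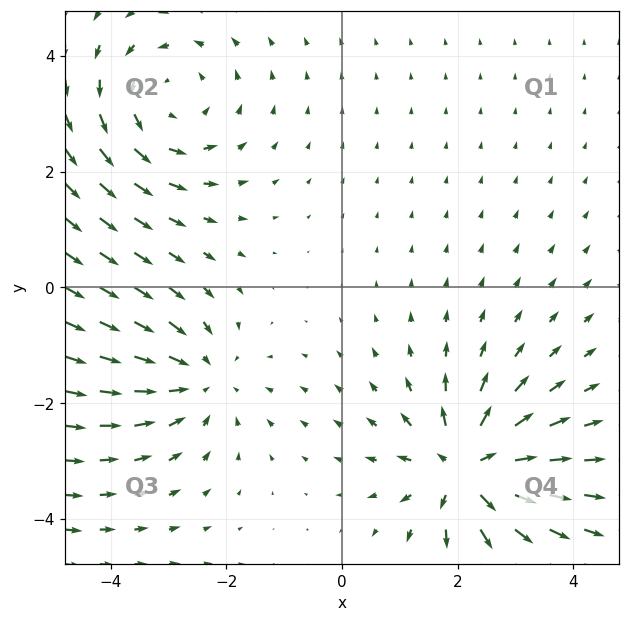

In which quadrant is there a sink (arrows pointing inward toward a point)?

The sink sits at approximately (-2.5, -1.6), which lies in quadrant Q3. The divergence there is about -3, negative as expected for a sink.

Q3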